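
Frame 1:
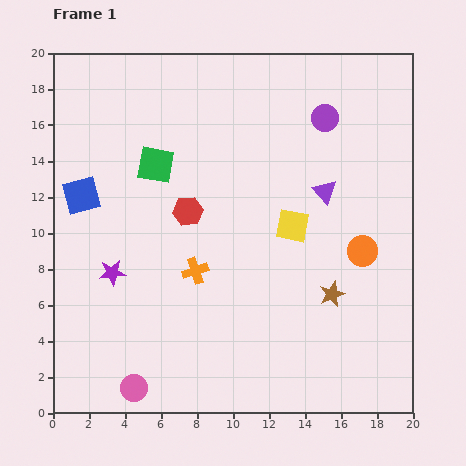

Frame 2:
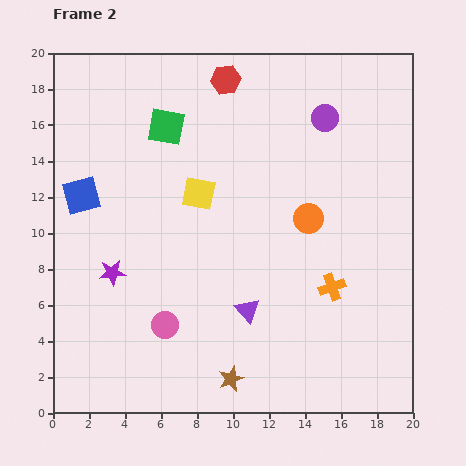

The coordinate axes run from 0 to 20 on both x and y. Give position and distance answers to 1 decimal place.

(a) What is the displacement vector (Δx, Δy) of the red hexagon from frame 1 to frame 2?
(2.1, 7.3)

The red hexagon was at (7.5, 11.2) in frame 1 and (9.6, 18.5) in frame 2.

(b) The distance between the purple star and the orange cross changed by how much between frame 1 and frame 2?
+7.6

Distance in frame 1: 4.6. Distance in frame 2: 12.2.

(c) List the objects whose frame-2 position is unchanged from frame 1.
the purple circle, the purple star, the blue square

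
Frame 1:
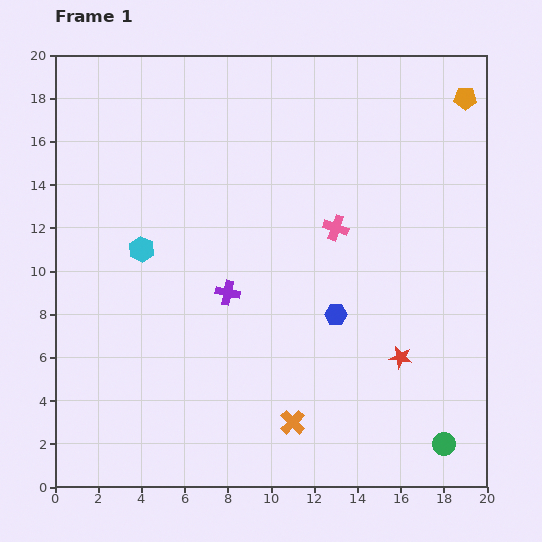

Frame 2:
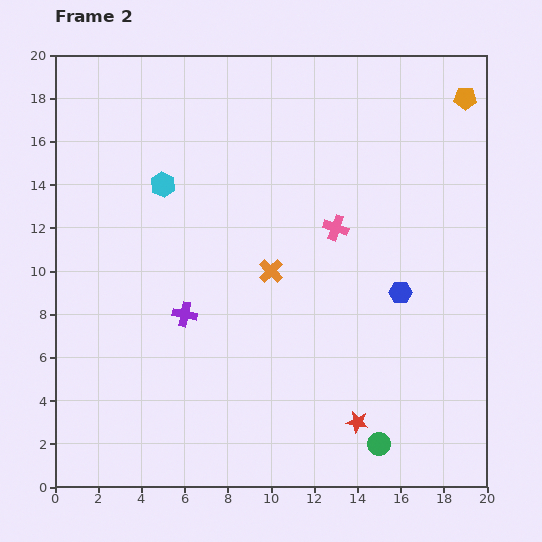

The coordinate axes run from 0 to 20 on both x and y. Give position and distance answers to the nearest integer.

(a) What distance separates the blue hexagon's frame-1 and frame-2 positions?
3

The blue hexagon moved from (13, 8) to (16, 9), a distance of √(3² + 1²) ≈ 3.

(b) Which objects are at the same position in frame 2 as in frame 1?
the orange pentagon, the pink cross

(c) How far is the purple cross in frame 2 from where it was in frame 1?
2

The purple cross moved from (8, 9) to (6, 8), a distance of √(2² + 1²) ≈ 2.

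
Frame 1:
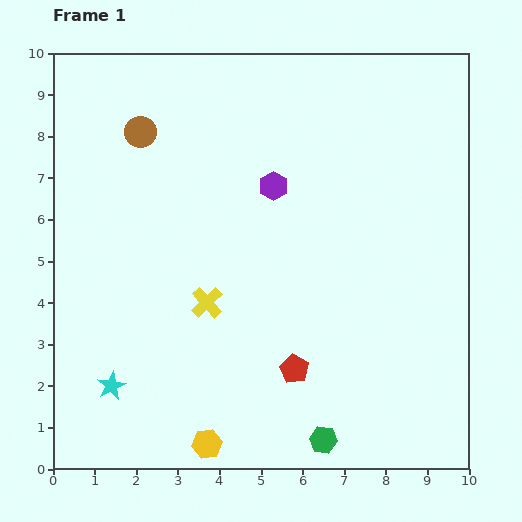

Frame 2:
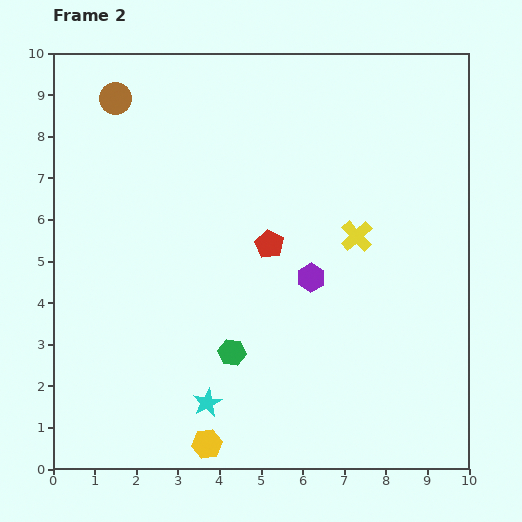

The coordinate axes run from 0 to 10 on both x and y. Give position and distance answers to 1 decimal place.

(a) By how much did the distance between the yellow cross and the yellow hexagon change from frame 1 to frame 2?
+2.8

Distance in frame 1: 3.4. Distance in frame 2: 6.2.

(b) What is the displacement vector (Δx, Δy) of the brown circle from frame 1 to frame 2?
(-0.6, 0.8)

The brown circle was at (2.1, 8.1) in frame 1 and (1.5, 8.9) in frame 2.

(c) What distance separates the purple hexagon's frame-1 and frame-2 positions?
2.4

The purple hexagon moved from (5.3, 6.8) to (6.2, 4.6), a distance of √(0.9² + 2.2²) ≈ 2.4.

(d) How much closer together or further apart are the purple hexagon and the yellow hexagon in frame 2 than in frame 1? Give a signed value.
-1.7

Distance in frame 1: 6.4. Distance in frame 2: 4.7.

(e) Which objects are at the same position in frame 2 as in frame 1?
the yellow hexagon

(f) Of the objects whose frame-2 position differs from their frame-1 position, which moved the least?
the brown circle

(moved 1.0)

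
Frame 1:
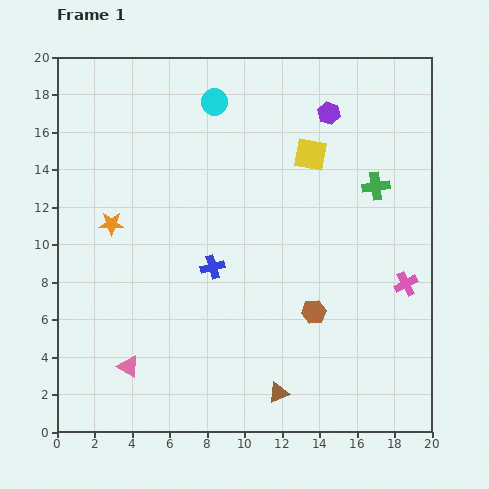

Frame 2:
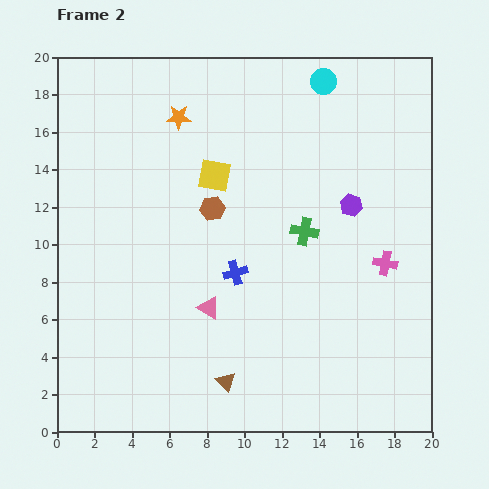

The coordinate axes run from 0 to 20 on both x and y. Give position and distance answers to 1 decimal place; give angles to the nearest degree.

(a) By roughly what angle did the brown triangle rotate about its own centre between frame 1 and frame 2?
51° counter-clockwise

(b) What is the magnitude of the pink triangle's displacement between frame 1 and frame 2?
5.3

The pink triangle moved from (3.8, 3.5) to (8.1, 6.6), a distance of √(4.3² + 3.1²) ≈ 5.3.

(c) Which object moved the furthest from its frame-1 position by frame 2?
the brown hexagon

(moved 7.7; next 6.7)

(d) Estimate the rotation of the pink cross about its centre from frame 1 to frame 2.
38° clockwise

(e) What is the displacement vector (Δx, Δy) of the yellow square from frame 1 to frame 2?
(-5.1, -1.1)

The yellow square was at (13.5, 14.8) in frame 1 and (8.4, 13.7) in frame 2.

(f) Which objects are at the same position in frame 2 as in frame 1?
none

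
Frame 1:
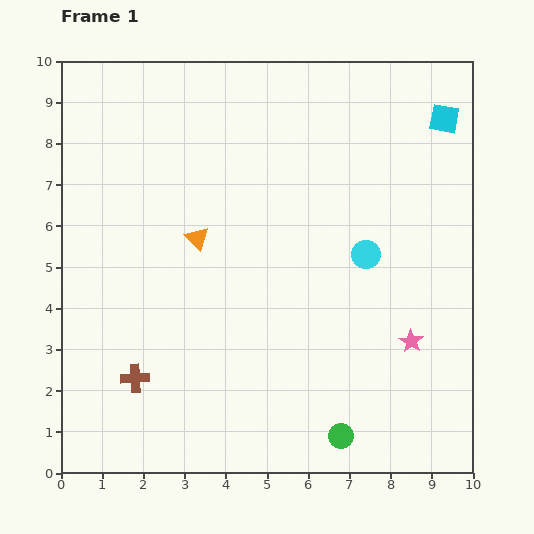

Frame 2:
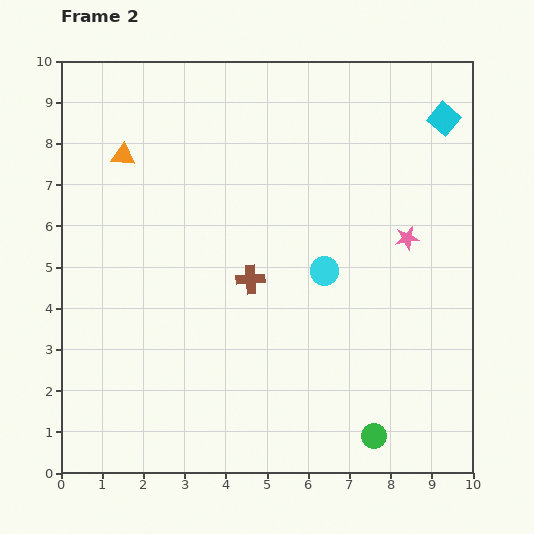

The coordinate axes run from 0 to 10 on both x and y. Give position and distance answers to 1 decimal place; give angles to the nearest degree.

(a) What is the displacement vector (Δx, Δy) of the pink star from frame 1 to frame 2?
(-0.1, 2.5)

The pink star was at (8.5, 3.2) in frame 1 and (8.4, 5.7) in frame 2.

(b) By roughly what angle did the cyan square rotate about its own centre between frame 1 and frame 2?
29° clockwise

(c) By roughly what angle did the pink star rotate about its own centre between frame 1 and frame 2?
30° clockwise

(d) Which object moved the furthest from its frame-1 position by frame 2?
the brown cross

(moved 3.7; next 2.7)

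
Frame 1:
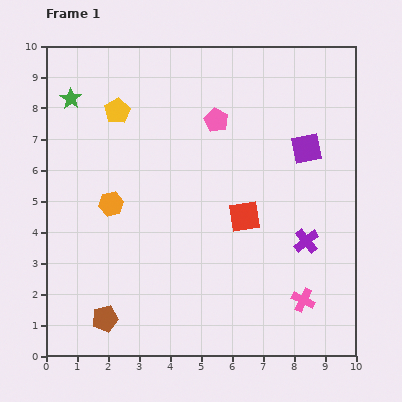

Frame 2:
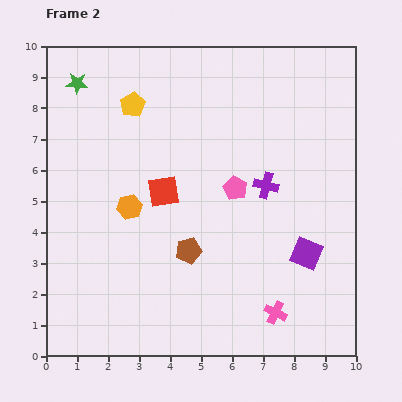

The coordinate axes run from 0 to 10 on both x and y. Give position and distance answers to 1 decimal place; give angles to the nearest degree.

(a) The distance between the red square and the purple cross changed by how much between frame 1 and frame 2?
+1.1

Distance in frame 1: 2.2. Distance in frame 2: 3.3.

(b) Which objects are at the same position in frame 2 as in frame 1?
none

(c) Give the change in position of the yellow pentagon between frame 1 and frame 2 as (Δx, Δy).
(0.5, 0.2)

The yellow pentagon was at (2.3, 7.9) in frame 1 and (2.8, 8.1) in frame 2.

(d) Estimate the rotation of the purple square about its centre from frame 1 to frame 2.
35° clockwise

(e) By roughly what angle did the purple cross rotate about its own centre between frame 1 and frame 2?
37° counter-clockwise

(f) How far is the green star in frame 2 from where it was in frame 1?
0.5

The green star moved from (0.8, 8.3) to (1.0, 8.8), a distance of √(0.2² + 0.5²) ≈ 0.5.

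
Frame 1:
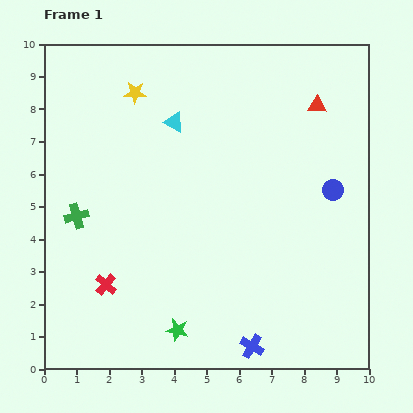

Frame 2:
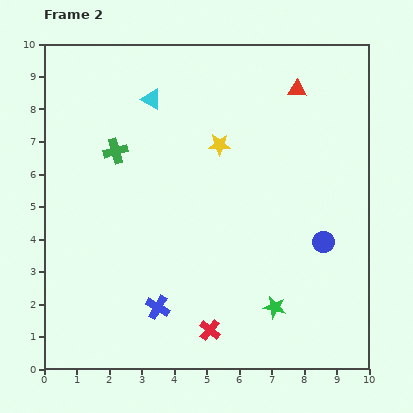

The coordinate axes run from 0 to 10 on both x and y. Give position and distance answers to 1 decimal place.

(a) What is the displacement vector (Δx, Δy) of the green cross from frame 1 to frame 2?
(1.2, 2.0)

The green cross was at (1.0, 4.7) in frame 1 and (2.2, 6.7) in frame 2.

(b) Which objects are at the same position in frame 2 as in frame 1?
none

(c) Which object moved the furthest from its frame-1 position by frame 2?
the red cross

(moved 3.5; next 3.1)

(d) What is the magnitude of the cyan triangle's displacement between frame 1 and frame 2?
1.0

The cyan triangle moved from (4.0, 7.6) to (3.3, 8.3), a distance of √(0.7² + 0.7²) ≈ 1.0.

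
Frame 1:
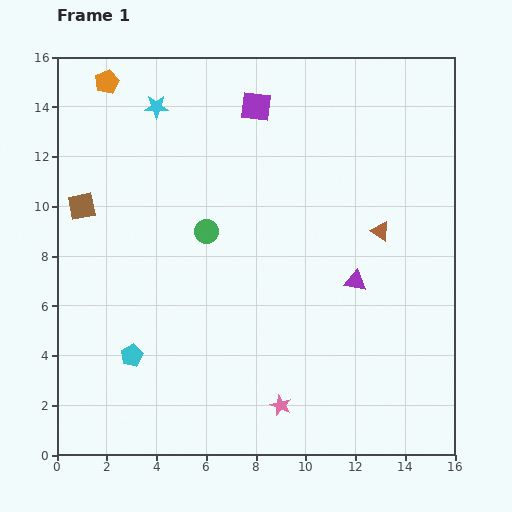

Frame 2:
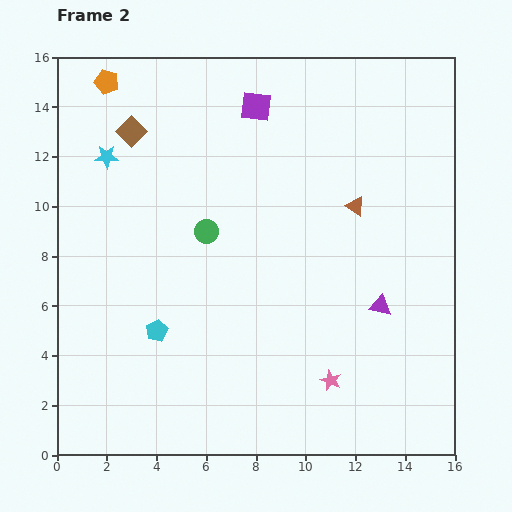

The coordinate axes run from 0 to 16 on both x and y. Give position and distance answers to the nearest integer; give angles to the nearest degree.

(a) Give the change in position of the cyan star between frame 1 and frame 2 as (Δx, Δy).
(-2, -2)

The cyan star was at (4, 14) in frame 1 and (2, 12) in frame 2.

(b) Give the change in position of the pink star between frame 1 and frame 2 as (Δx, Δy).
(2, 1)

The pink star was at (9, 2) in frame 1 and (11, 3) in frame 2.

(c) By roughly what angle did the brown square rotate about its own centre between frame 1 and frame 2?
33° counter-clockwise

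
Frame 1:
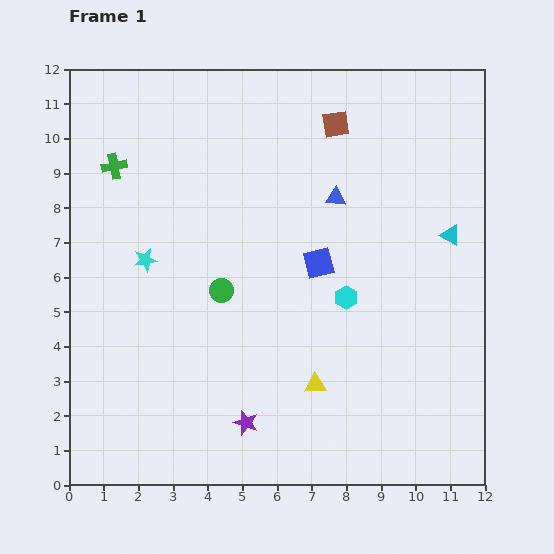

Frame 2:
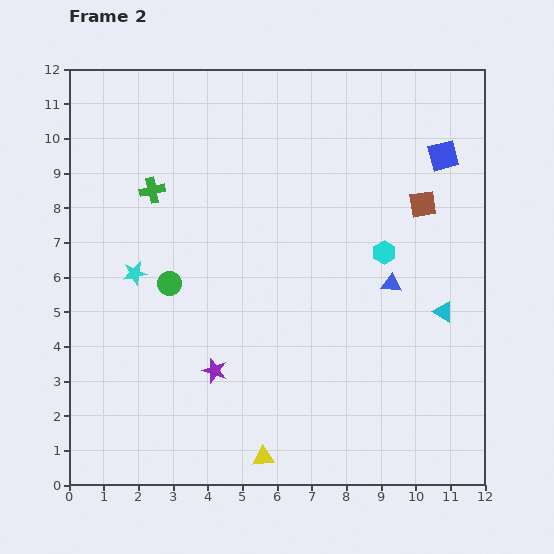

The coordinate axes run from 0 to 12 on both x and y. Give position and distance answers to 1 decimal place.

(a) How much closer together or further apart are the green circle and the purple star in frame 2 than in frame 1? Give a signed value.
-1.1

Distance in frame 1: 3.9. Distance in frame 2: 2.8.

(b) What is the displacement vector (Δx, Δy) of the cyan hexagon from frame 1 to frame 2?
(1.1, 1.3)

The cyan hexagon was at (8.0, 5.4) in frame 1 and (9.1, 6.7) in frame 2.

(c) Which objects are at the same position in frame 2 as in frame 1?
none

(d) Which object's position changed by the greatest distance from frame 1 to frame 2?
the blue square

(moved 4.8; next 3.4)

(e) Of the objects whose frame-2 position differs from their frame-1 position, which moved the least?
the cyan star

(moved 0.5)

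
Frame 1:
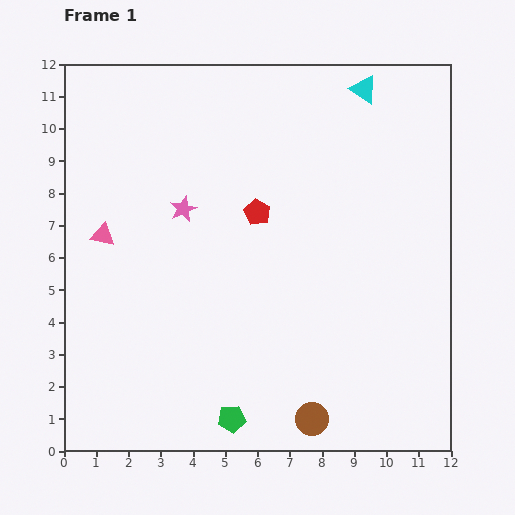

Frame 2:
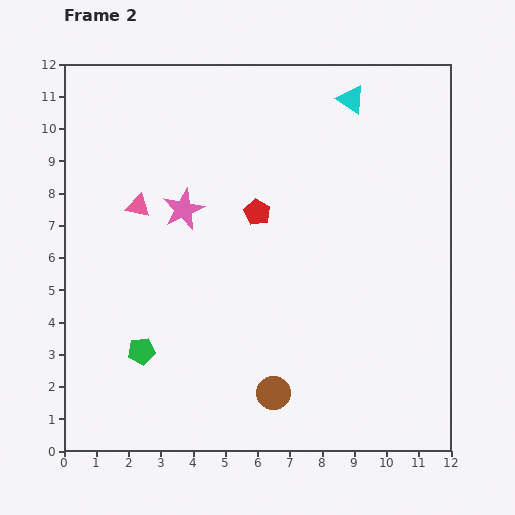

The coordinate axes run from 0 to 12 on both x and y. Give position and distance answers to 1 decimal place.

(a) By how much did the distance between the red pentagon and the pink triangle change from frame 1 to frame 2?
-1.2

Distance in frame 1: 4.9. Distance in frame 2: 3.7.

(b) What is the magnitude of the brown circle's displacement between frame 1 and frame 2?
1.4

The brown circle moved from (7.7, 1.0) to (6.5, 1.8), a distance of √(1.2² + 0.8²) ≈ 1.4.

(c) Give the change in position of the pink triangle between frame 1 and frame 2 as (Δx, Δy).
(1.1, 0.9)

The pink triangle was at (1.2, 6.7) in frame 1 and (2.3, 7.6) in frame 2.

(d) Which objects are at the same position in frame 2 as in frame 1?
the pink star, the red pentagon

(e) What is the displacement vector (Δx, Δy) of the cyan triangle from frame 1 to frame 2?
(-0.4, -0.3)

The cyan triangle was at (9.3, 11.2) in frame 1 and (8.9, 10.9) in frame 2.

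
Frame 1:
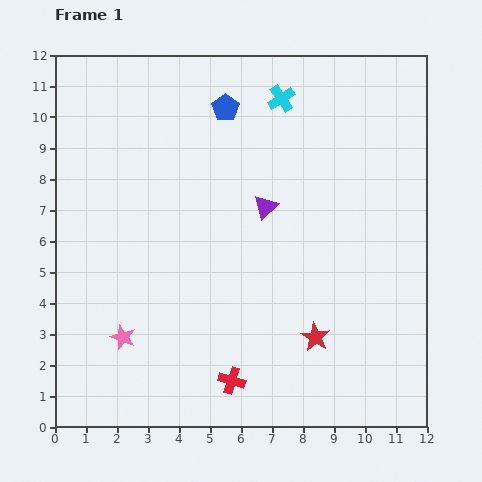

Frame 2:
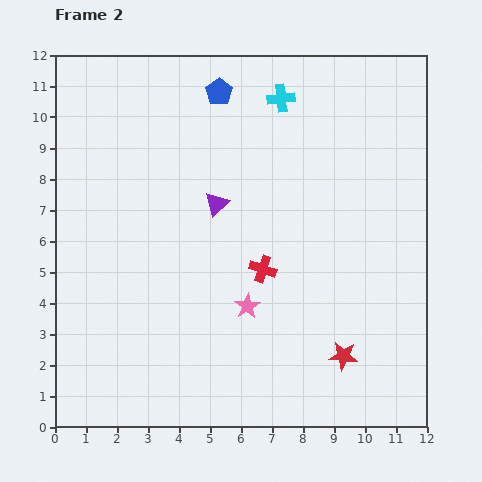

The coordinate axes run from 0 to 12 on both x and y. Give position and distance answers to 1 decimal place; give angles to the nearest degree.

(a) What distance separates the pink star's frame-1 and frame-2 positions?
4.1

The pink star moved from (2.2, 2.9) to (6.2, 3.9), a distance of √(4.0² + 1.0²) ≈ 4.1.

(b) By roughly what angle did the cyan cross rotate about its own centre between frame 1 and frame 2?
27° clockwise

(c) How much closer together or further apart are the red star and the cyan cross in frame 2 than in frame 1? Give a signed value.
+0.7

Distance in frame 1: 7.8. Distance in frame 2: 8.5.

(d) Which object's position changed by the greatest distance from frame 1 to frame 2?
the pink star

(moved 4.1; next 3.7)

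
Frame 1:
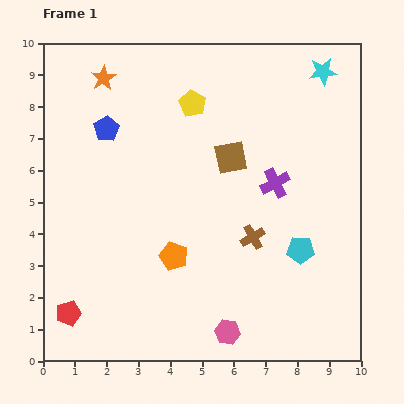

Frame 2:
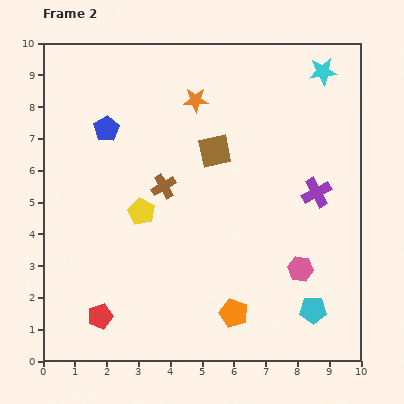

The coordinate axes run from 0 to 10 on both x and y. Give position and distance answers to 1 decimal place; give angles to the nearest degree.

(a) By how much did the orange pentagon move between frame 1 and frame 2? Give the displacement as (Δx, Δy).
(1.9, -1.8)

The orange pentagon was at (4.1, 3.3) in frame 1 and (6.0, 1.5) in frame 2.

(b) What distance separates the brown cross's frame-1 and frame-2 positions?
3.2

The brown cross moved from (6.6, 3.9) to (3.8, 5.5), a distance of √(2.8² + 1.6²) ≈ 3.2.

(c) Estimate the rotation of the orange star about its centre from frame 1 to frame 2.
29° clockwise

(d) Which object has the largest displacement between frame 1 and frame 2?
the yellow pentagon

(moved 3.8; next 3.2)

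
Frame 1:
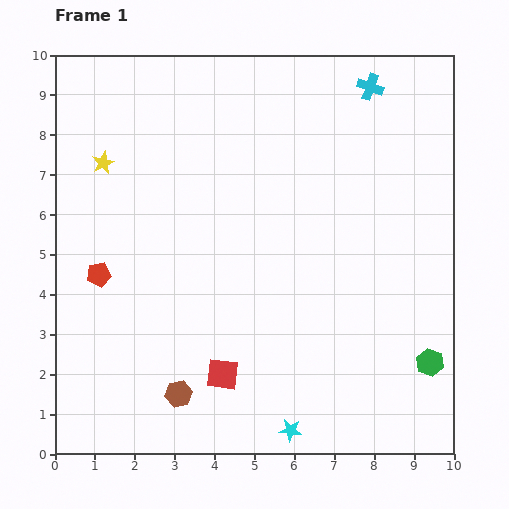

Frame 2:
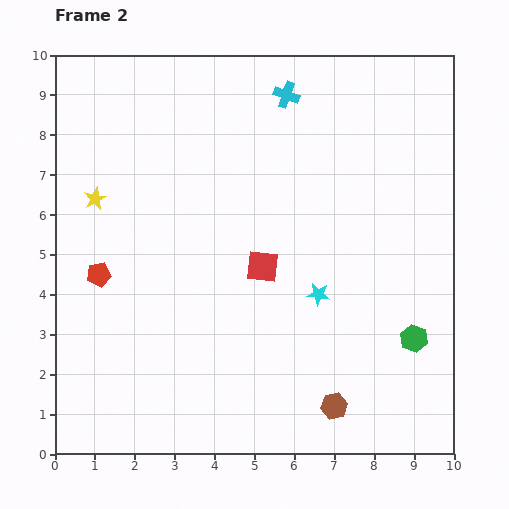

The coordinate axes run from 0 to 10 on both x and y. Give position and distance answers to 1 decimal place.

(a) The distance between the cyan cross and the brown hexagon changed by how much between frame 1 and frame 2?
-1.2

Distance in frame 1: 9.1. Distance in frame 2: 7.9.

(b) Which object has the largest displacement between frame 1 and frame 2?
the brown hexagon

(moved 3.9; next 3.5)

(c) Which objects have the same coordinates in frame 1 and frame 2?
the red pentagon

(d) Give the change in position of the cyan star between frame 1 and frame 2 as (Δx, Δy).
(0.7, 3.4)

The cyan star was at (5.9, 0.6) in frame 1 and (6.6, 4.0) in frame 2.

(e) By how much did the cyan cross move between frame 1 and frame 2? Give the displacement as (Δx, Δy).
(-2.1, -0.2)

The cyan cross was at (7.9, 9.2) in frame 1 and (5.8, 9.0) in frame 2.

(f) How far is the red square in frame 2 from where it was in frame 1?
2.9

The red square moved from (4.2, 2.0) to (5.2, 4.7), a distance of √(1.0² + 2.7²) ≈ 2.9.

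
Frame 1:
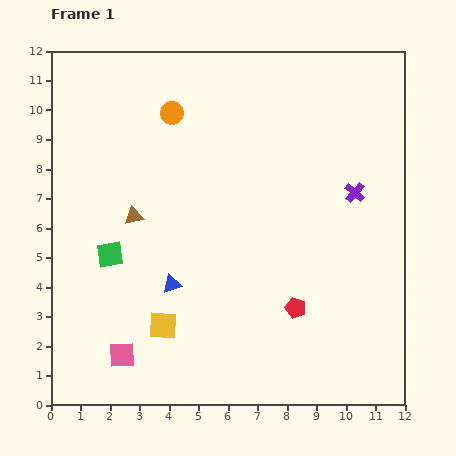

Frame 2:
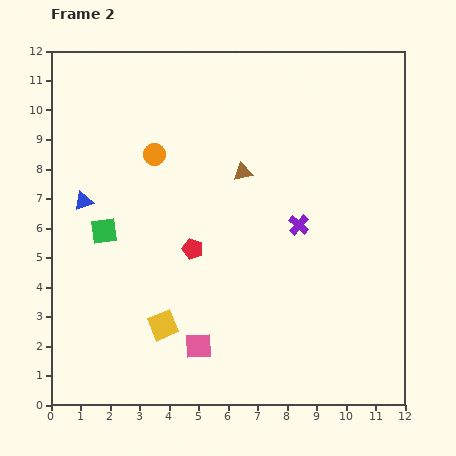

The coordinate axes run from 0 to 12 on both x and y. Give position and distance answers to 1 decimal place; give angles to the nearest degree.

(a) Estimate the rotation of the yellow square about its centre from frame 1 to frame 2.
27° counter-clockwise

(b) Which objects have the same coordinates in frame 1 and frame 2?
the yellow square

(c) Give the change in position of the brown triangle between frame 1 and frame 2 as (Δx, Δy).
(3.7, 1.5)

The brown triangle was at (2.8, 6.4) in frame 1 and (6.5, 7.9) in frame 2.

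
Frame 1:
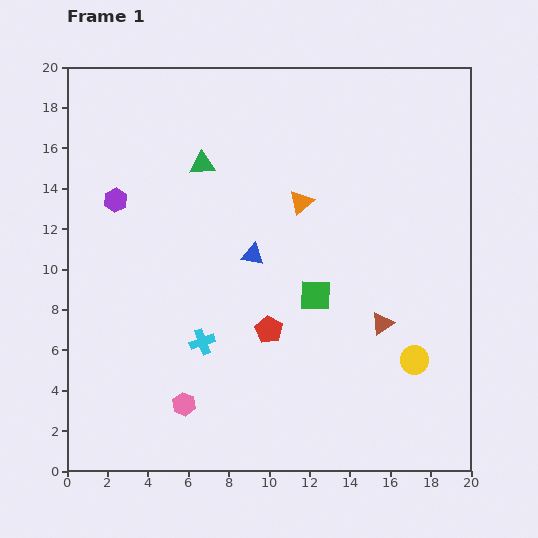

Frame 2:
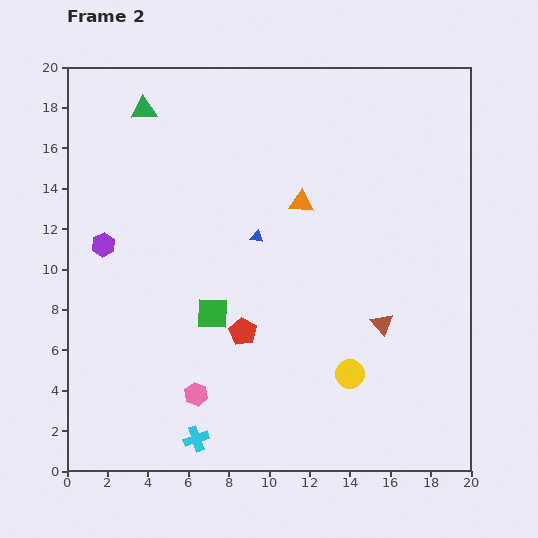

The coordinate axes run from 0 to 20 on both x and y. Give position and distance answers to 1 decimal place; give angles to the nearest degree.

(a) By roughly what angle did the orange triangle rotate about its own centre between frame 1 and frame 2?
47° clockwise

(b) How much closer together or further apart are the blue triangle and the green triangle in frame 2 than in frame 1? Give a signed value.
+3.3

Distance in frame 1: 5.1. Distance in frame 2: 8.4.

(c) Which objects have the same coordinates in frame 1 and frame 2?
the brown triangle, the orange triangle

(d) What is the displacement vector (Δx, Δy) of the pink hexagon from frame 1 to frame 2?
(0.6, 0.5)

The pink hexagon was at (5.8, 3.3) in frame 1 and (6.4, 3.8) in frame 2.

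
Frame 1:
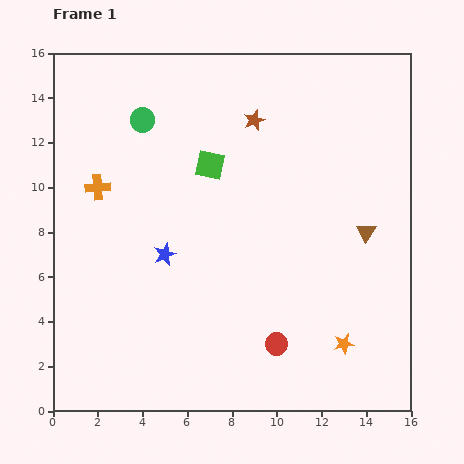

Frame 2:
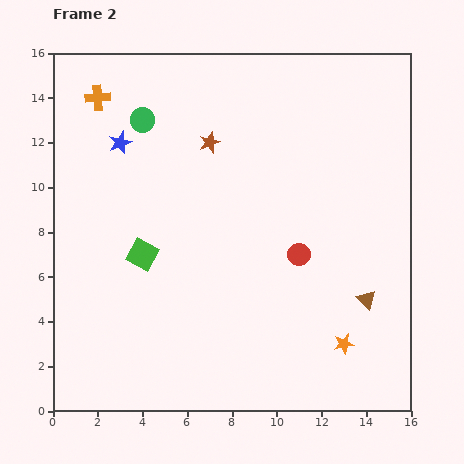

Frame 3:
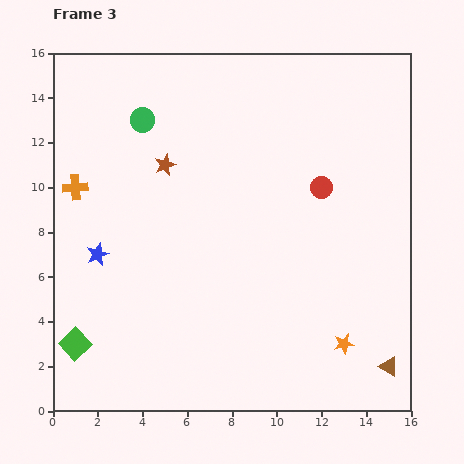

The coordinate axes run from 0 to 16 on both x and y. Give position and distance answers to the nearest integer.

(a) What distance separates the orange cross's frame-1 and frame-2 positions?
4

The orange cross moved from (2, 10) to (2, 14), a distance of √(0² + 4²) ≈ 4.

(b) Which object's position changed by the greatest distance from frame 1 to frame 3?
the green square

(moved 10; next 7)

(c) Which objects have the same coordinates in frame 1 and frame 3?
the orange star, the green circle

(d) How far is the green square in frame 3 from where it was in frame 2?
5

The green square moved from (4, 7) to (1, 3), a distance of √(3² + 4²) ≈ 5.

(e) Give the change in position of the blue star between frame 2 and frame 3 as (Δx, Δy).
(-1, -5)

The blue star was at (3, 12) in frame 2 and (2, 7) in frame 3.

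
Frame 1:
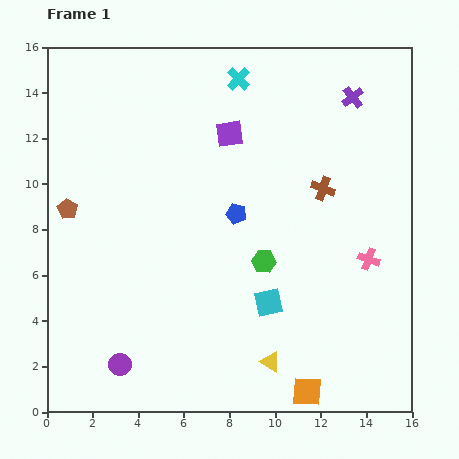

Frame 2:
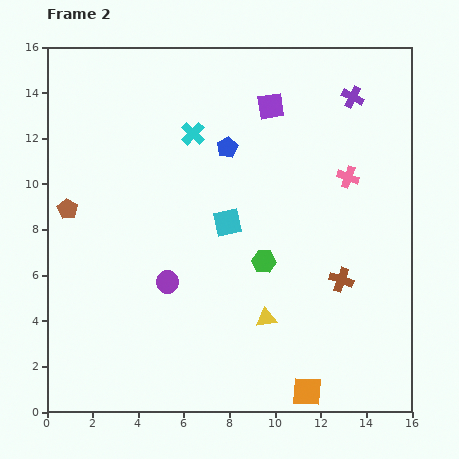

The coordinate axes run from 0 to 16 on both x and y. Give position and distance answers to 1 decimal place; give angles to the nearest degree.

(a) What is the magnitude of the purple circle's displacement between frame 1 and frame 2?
4.2

The purple circle moved from (3.2, 2.1) to (5.3, 5.7), a distance of √(2.1² + 3.6²) ≈ 4.2.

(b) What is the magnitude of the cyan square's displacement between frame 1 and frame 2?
3.9

The cyan square moved from (9.7, 4.8) to (7.9, 8.3), a distance of √(1.8² + 3.5²) ≈ 3.9.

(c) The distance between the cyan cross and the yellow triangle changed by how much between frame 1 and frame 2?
-3.8

Distance in frame 1: 12.5. Distance in frame 2: 8.7.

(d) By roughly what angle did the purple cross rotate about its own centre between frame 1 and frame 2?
25° counter-clockwise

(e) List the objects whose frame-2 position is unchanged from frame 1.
the orange square, the purple cross, the green hexagon, the brown pentagon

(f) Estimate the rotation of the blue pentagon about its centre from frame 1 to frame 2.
28° clockwise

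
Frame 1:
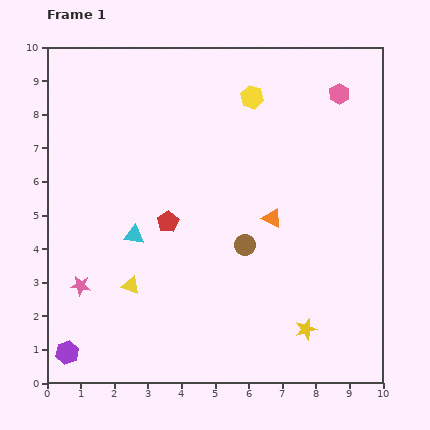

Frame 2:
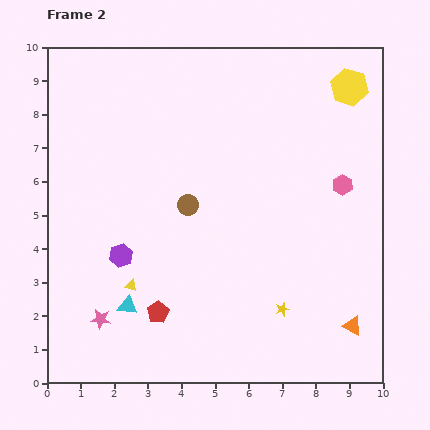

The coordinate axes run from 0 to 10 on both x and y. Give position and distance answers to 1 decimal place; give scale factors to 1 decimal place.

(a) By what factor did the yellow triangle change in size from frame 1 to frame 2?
0.7×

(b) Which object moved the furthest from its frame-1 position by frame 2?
the orange triangle

(moved 4.0; next 3.3)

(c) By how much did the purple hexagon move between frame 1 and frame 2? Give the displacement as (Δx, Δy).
(1.6, 2.9)

The purple hexagon was at (0.6, 0.9) in frame 1 and (2.2, 3.8) in frame 2.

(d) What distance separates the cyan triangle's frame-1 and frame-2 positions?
2.1

The cyan triangle moved from (2.6, 4.4) to (2.4, 2.3), a distance of √(0.2² + 2.1²) ≈ 2.1.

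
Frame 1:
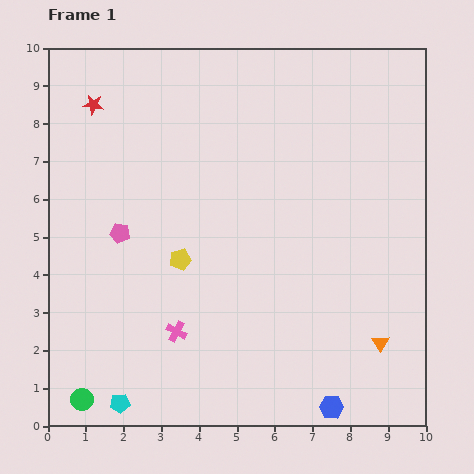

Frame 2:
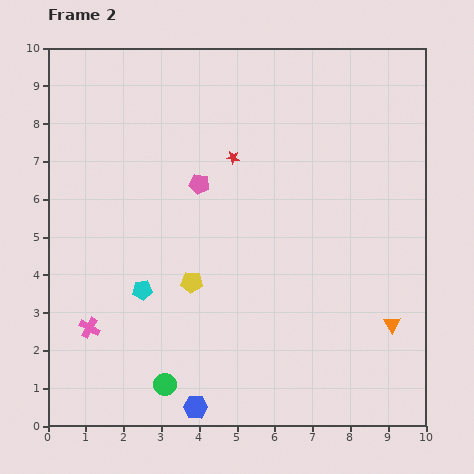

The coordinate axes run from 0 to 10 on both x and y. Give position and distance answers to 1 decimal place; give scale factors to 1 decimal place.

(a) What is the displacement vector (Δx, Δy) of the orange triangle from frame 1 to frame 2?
(0.3, 0.5)

The orange triangle was at (8.8, 2.2) in frame 1 and (9.1, 2.7) in frame 2.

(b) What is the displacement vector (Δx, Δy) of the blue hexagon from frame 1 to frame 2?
(-3.6, 0.0)

The blue hexagon was at (7.5, 0.5) in frame 1 and (3.9, 0.5) in frame 2.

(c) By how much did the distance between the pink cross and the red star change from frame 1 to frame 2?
-0.5

Distance in frame 1: 6.4. Distance in frame 2: 5.9.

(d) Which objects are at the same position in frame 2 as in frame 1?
none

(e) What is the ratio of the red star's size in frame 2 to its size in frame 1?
0.6×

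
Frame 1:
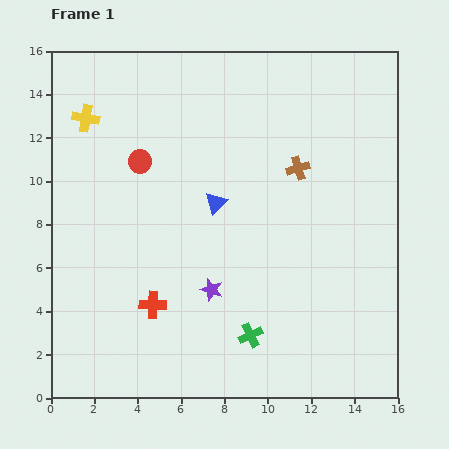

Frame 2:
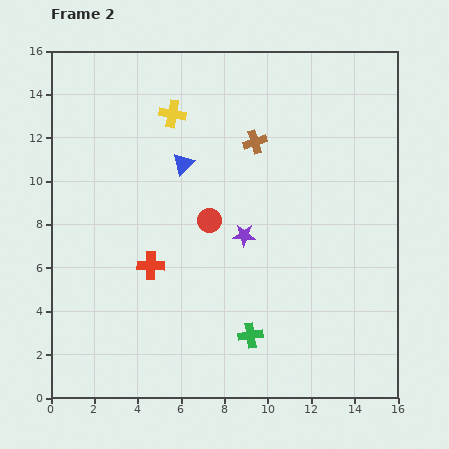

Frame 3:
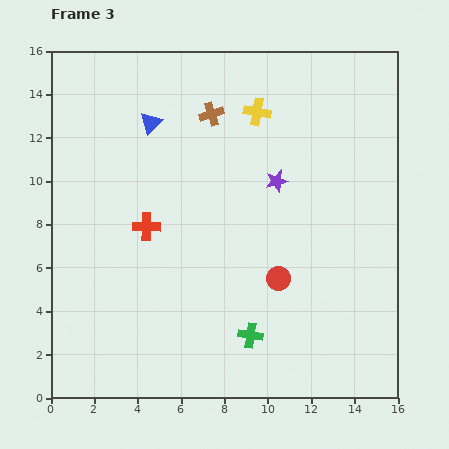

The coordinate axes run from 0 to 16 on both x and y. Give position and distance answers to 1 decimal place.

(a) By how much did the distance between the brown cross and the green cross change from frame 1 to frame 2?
+0.9

Distance in frame 1: 8.0. Distance in frame 2: 8.9.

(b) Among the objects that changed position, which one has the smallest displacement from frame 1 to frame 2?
the red cross

(moved 1.8)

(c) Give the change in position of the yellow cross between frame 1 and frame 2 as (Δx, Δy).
(4.0, 0.2)

The yellow cross was at (1.6, 12.9) in frame 1 and (5.6, 13.1) in frame 2.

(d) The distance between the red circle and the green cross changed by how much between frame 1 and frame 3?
-6.6

Distance in frame 1: 9.5. Distance in frame 3: 2.9.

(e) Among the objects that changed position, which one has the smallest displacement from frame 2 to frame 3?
the red cross

(moved 1.8)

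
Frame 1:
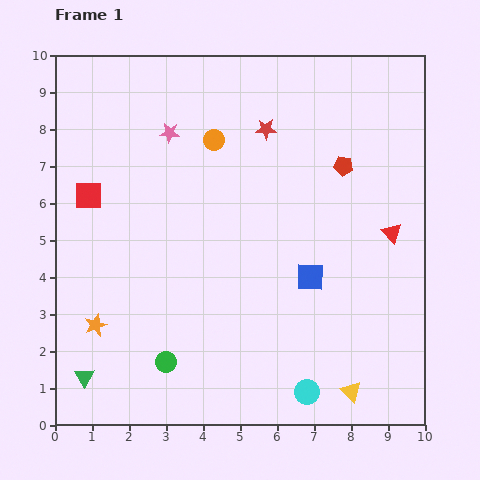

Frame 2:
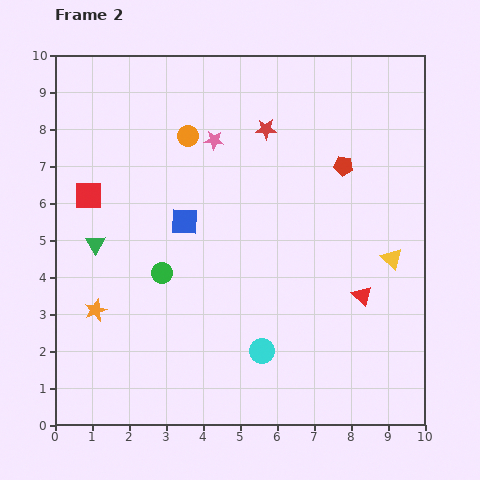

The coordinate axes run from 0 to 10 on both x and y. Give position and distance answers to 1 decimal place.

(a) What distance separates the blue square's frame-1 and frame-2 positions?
3.7

The blue square moved from (6.9, 4.0) to (3.5, 5.5), a distance of √(3.4² + 1.5²) ≈ 3.7.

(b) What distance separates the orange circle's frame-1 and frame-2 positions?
0.7

The orange circle moved from (4.3, 7.7) to (3.6, 7.8), a distance of √(0.7² + 0.1²) ≈ 0.7.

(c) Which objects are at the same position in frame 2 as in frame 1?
the red square, the red star, the red pentagon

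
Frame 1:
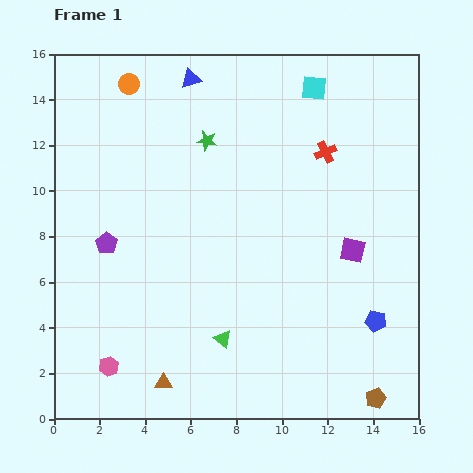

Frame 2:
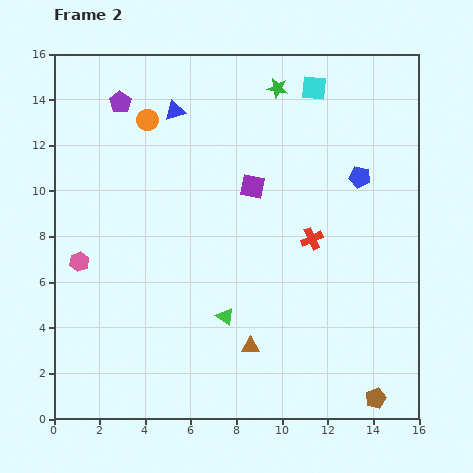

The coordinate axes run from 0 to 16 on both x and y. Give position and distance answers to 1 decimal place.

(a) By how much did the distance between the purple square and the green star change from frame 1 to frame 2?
-3.6

Distance in frame 1: 8.0. Distance in frame 2: 4.4.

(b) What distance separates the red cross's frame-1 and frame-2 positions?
3.8

The red cross moved from (11.9, 11.7) to (11.3, 7.9), a distance of √(0.6² + 3.8²) ≈ 3.8.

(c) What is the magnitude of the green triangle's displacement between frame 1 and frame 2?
1.0

The green triangle moved from (7.4, 3.5) to (7.5, 4.5), a distance of √(0.1² + 1.0²) ≈ 1.0.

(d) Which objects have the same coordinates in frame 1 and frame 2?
the cyan square, the brown pentagon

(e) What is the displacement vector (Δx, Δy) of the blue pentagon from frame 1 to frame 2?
(-0.7, 6.3)

The blue pentagon was at (14.1, 4.3) in frame 1 and (13.4, 10.6) in frame 2.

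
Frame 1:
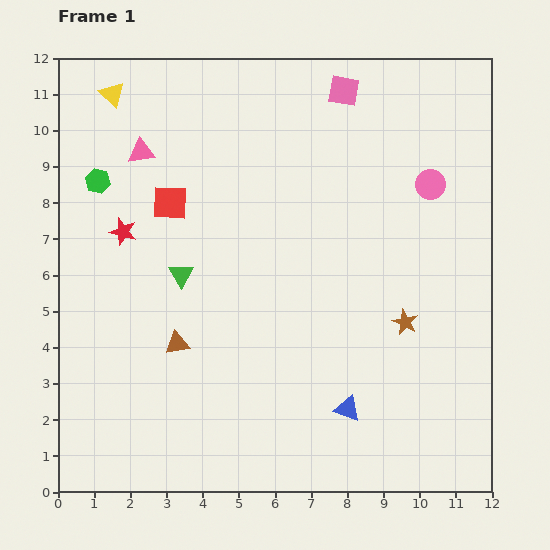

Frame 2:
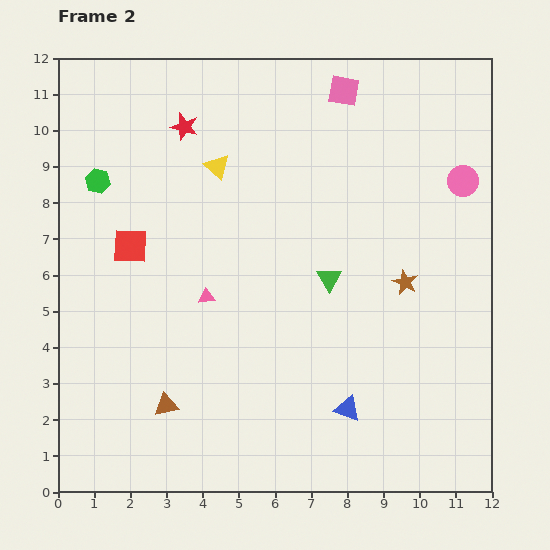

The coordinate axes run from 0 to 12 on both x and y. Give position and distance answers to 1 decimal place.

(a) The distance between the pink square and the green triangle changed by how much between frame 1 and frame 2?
-1.6

Distance in frame 1: 6.8. Distance in frame 2: 5.2.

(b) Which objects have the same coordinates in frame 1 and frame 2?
the green hexagon, the pink square, the blue triangle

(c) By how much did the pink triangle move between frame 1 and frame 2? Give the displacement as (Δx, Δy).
(1.8, -4.0)

The pink triangle was at (2.3, 9.4) in frame 1 and (4.1, 5.4) in frame 2.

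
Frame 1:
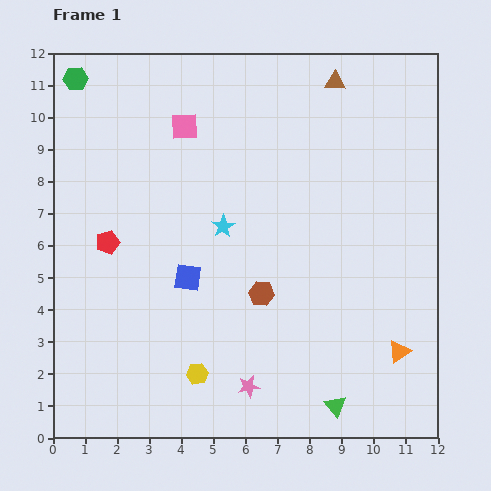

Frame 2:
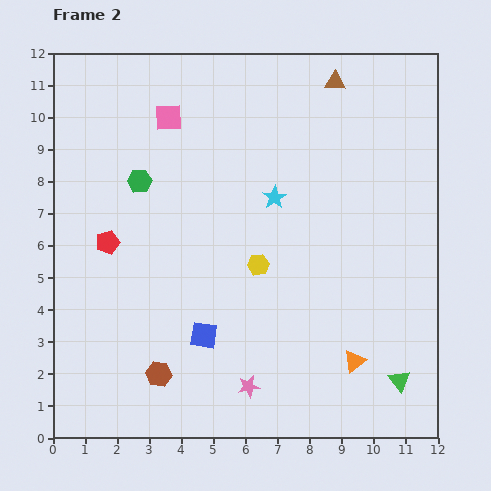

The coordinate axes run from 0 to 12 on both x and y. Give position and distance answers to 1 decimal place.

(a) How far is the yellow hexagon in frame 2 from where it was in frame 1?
3.9

The yellow hexagon moved from (4.5, 2.0) to (6.4, 5.4), a distance of √(1.9² + 3.4²) ≈ 3.9.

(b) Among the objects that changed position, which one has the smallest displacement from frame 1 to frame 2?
the pink square

(moved 0.6)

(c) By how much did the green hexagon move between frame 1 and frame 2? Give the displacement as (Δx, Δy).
(2.0, -3.2)

The green hexagon was at (0.7, 11.2) in frame 1 and (2.7, 8.0) in frame 2.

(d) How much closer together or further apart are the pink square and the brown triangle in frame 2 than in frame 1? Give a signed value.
+0.4

Distance in frame 1: 4.9. Distance in frame 2: 5.3.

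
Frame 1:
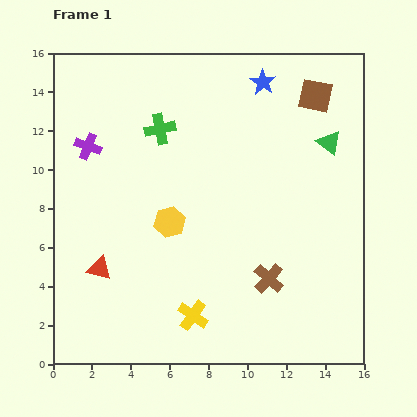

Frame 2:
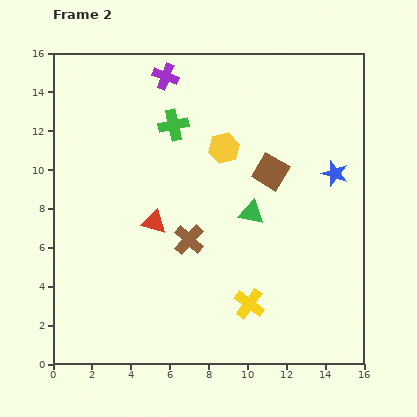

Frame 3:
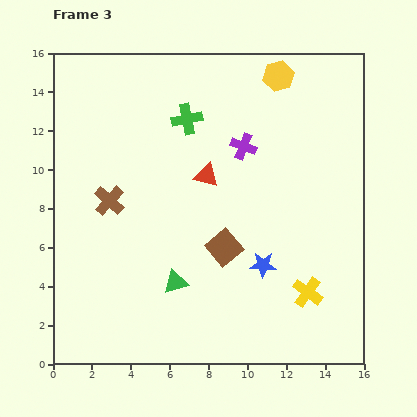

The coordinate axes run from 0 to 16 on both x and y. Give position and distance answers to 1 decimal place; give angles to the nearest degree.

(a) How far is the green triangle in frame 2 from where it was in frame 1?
5.4

The green triangle moved from (14.2, 11.4) to (10.2, 7.8), a distance of √(4.0² + 3.6²) ≈ 5.4.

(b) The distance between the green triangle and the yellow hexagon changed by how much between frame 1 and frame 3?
+2.7

Distance in frame 1: 9.2. Distance in frame 3: 11.9.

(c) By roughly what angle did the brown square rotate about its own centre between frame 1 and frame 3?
39° clockwise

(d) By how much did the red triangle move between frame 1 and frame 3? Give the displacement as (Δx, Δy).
(5.5, 4.8)

The red triangle was at (2.4, 4.9) in frame 1 and (7.9, 9.7) in frame 3.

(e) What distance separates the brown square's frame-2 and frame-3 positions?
4.6

The brown square moved from (11.2, 9.9) to (8.8, 6.0), a distance of √(2.4² + 3.9²) ≈ 4.6.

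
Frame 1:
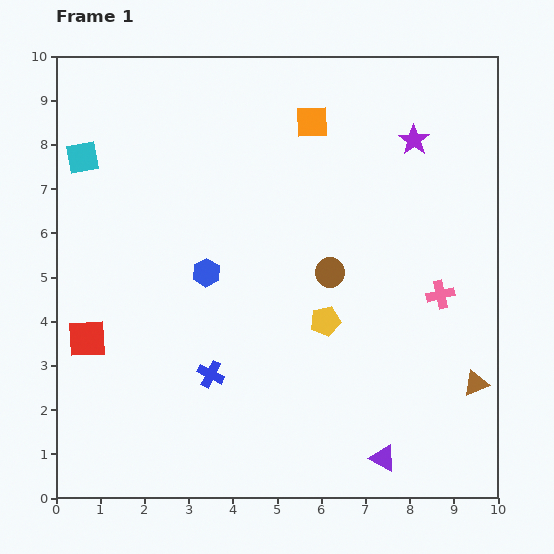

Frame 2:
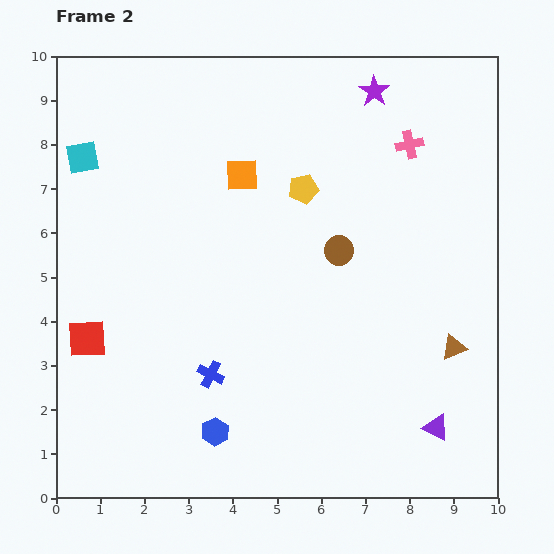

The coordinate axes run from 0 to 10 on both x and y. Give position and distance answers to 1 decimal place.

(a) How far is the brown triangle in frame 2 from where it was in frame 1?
0.9

The brown triangle moved from (9.5, 2.6) to (9.0, 3.4), a distance of √(0.5² + 0.8²) ≈ 0.9.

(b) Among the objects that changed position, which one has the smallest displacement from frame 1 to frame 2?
the brown circle

(moved 0.5)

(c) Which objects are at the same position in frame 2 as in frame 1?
the red square, the blue cross, the cyan square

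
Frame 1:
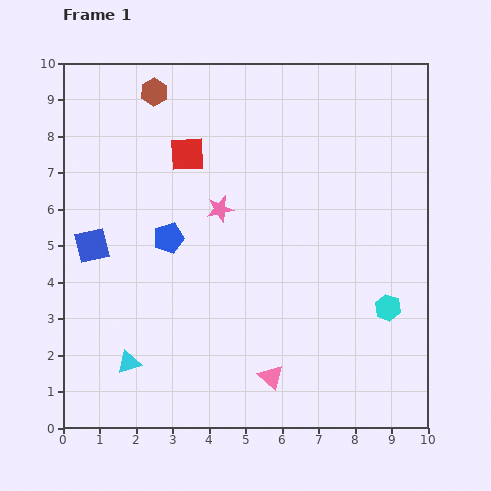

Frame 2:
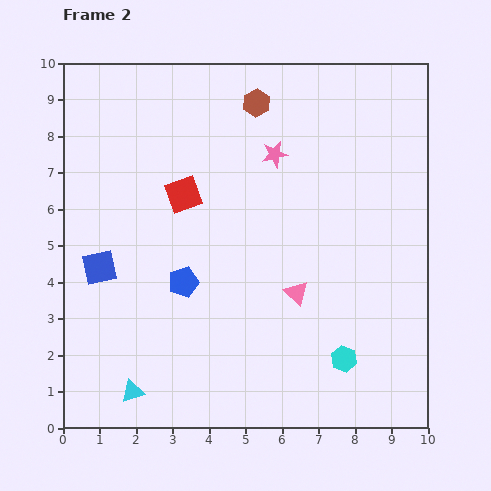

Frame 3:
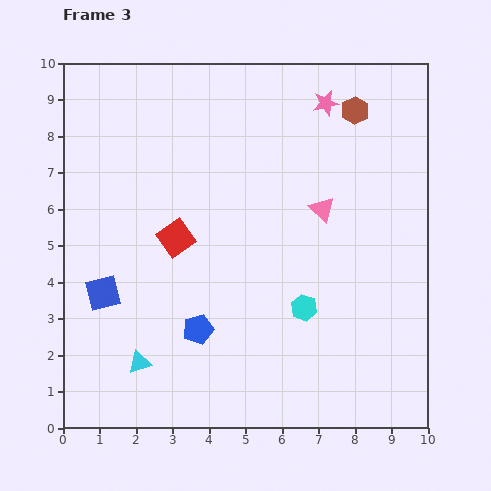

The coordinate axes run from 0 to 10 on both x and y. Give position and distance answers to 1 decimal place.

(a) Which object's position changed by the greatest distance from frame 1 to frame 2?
the brown hexagon

(moved 2.8; next 2.4)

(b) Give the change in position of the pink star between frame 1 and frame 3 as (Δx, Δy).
(2.9, 2.9)

The pink star was at (4.3, 6.0) in frame 1 and (7.2, 8.9) in frame 3.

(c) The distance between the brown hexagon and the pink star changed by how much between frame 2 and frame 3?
-0.7

Distance in frame 2: 1.5. Distance in frame 3: 0.8.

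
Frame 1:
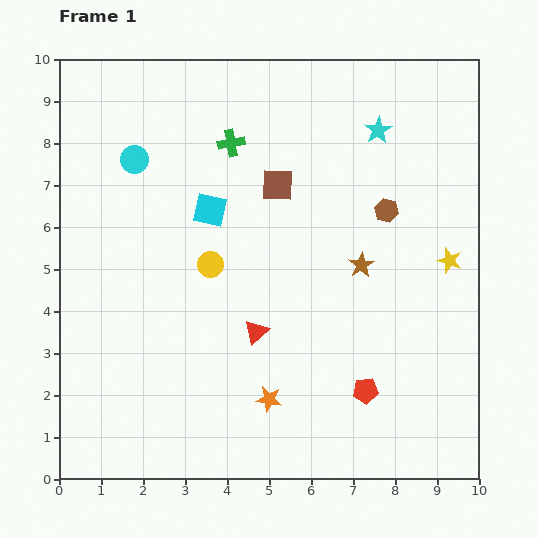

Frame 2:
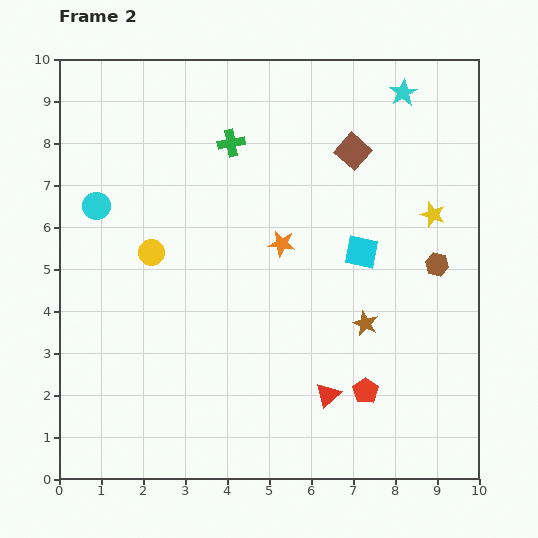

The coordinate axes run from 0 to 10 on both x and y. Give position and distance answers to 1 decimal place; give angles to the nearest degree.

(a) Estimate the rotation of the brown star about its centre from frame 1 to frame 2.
16° counter-clockwise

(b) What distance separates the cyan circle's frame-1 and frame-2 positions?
1.4

The cyan circle moved from (1.8, 7.6) to (0.9, 6.5), a distance of √(0.9² + 1.1²) ≈ 1.4.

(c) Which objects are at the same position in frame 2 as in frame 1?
the green cross, the red pentagon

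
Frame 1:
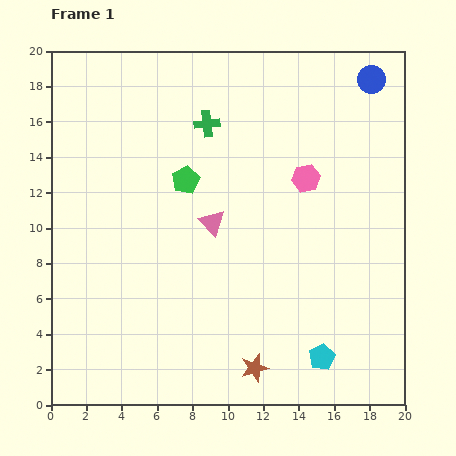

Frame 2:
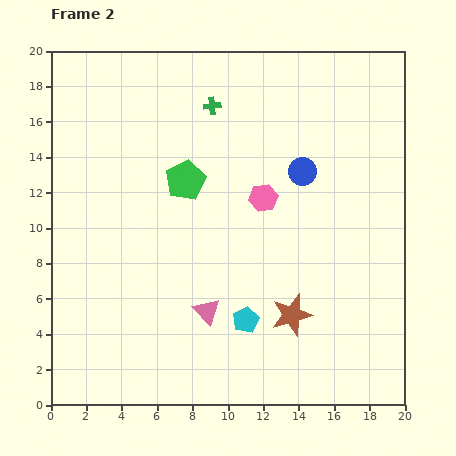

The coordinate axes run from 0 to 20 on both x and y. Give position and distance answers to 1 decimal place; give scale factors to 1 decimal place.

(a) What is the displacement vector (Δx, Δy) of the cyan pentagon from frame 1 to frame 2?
(-4.3, 2.1)

The cyan pentagon was at (15.3, 2.7) in frame 1 and (11.0, 4.8) in frame 2.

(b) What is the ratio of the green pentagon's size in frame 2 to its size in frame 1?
1.4×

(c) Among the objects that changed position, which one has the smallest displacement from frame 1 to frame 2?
the green cross

(moved 1.0)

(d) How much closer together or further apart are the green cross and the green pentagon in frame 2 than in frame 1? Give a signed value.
+1.1

Distance in frame 1: 3.4. Distance in frame 2: 4.5.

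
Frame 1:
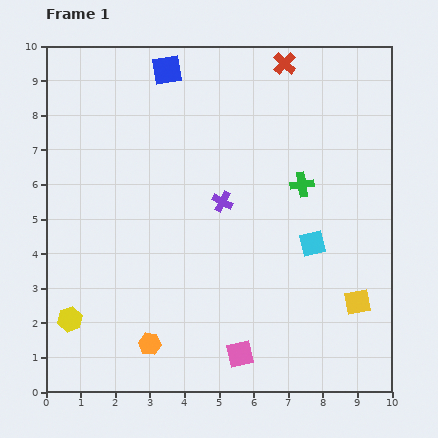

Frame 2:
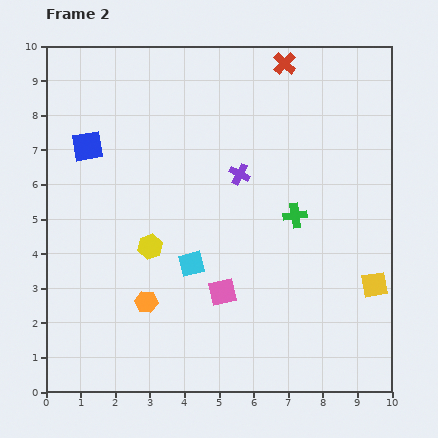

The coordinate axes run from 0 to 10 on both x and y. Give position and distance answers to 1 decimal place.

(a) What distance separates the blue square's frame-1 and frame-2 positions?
3.2

The blue square moved from (3.5, 9.3) to (1.2, 7.1), a distance of √(2.3² + 2.2²) ≈ 3.2.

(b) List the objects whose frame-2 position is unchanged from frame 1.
the red cross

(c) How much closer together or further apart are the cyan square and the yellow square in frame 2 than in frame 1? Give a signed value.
+3.2

Distance in frame 1: 2.1. Distance in frame 2: 5.3.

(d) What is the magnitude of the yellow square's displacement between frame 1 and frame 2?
0.7

The yellow square moved from (9.0, 2.6) to (9.5, 3.1), a distance of √(0.5² + 0.5²) ≈ 0.7.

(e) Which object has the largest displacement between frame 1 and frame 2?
the cyan square

(moved 3.6; next 3.2)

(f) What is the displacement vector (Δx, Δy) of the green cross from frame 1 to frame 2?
(-0.2, -0.9)

The green cross was at (7.4, 6.0) in frame 1 and (7.2, 5.1) in frame 2.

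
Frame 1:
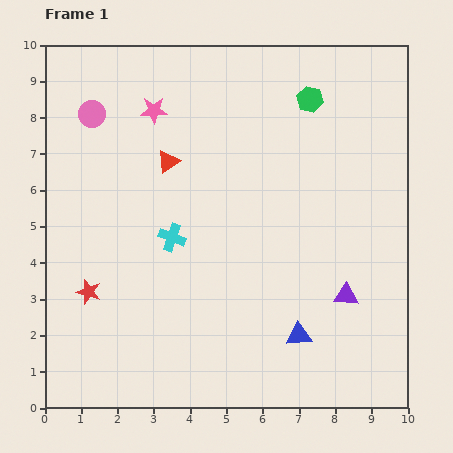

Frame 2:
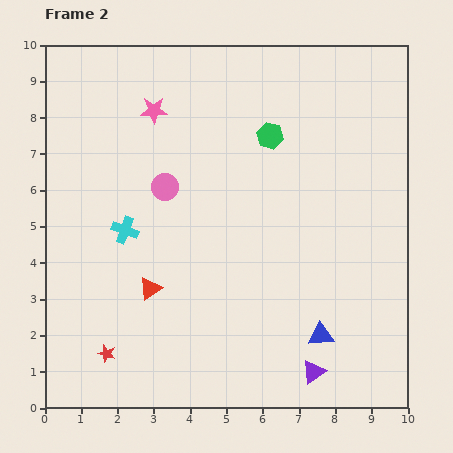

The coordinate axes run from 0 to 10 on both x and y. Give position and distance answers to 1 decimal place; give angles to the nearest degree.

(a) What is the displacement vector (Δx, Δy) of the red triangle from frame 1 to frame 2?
(-0.5, -3.5)

The red triangle was at (3.4, 6.8) in frame 1 and (2.9, 3.3) in frame 2.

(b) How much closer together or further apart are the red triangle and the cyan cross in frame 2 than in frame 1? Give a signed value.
-0.4

Distance in frame 1: 2.1. Distance in frame 2: 1.7.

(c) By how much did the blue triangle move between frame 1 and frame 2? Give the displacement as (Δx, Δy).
(0.6, 0.0)

The blue triangle was at (7.0, 2.0) in frame 1 and (7.6, 2.0) in frame 2.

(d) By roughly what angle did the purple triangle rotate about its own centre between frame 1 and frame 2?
39° counter-clockwise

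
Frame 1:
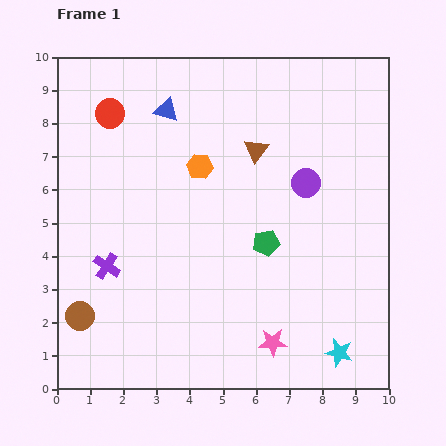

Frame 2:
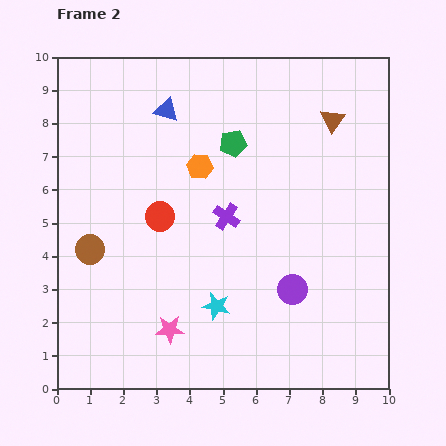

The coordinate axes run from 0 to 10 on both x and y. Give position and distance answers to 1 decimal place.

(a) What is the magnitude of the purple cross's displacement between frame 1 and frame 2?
3.9

The purple cross moved from (1.5, 3.7) to (5.1, 5.2), a distance of √(3.6² + 1.5²) ≈ 3.9.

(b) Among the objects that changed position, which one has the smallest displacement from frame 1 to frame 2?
the brown circle

(moved 2.0)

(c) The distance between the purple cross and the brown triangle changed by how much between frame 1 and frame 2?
-1.4

Distance in frame 1: 5.7. Distance in frame 2: 4.3.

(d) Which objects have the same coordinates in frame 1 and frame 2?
the blue triangle, the orange hexagon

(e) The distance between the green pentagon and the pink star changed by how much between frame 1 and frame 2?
+2.9

Distance in frame 1: 3.0. Distance in frame 2: 5.9.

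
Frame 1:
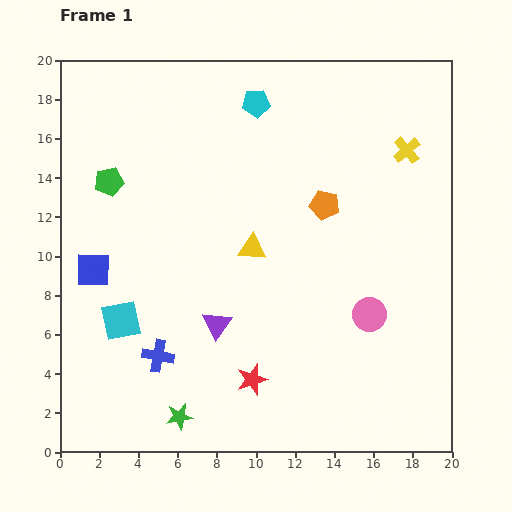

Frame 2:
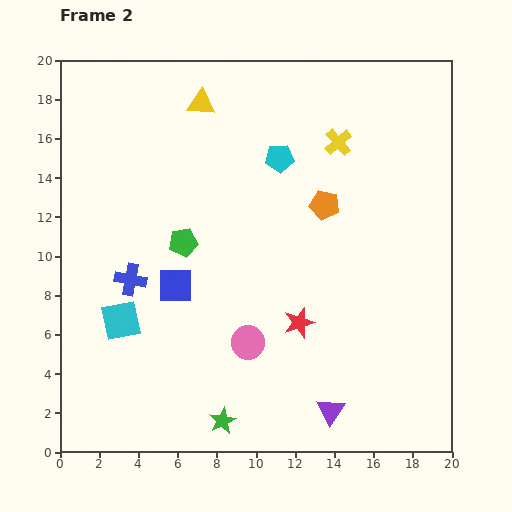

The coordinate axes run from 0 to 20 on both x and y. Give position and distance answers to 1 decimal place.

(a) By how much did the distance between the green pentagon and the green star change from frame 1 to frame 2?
-3.2

Distance in frame 1: 12.5. Distance in frame 2: 9.3.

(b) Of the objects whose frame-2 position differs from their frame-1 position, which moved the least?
the green star

(moved 2.2)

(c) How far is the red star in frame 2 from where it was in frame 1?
3.8

The red star moved from (9.8, 3.7) to (12.2, 6.6), a distance of √(2.4² + 2.9²) ≈ 3.8.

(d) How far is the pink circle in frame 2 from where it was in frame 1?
6.4

The pink circle moved from (15.8, 7.0) to (9.6, 5.6), a distance of √(6.2² + 1.4²) ≈ 6.4.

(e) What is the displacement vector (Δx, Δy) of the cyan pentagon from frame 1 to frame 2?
(1.2, -2.8)

The cyan pentagon was at (10.0, 17.8) in frame 1 and (11.2, 15.0) in frame 2.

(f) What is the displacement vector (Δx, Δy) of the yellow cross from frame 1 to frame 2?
(-3.5, 0.4)

The yellow cross was at (17.7, 15.4) in frame 1 and (14.2, 15.8) in frame 2.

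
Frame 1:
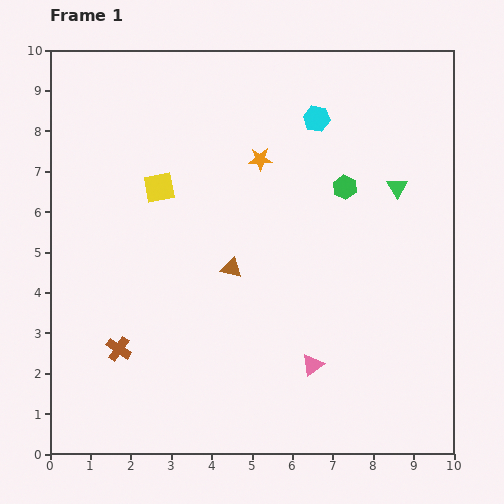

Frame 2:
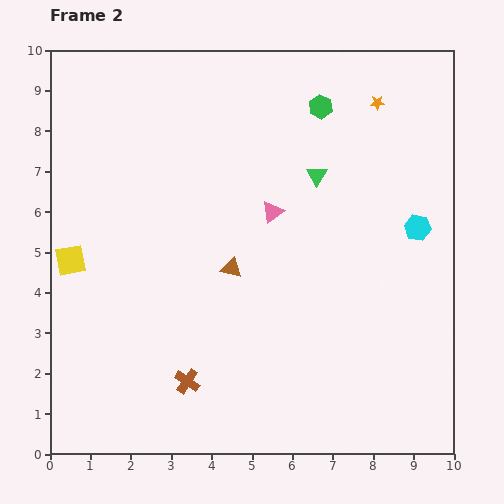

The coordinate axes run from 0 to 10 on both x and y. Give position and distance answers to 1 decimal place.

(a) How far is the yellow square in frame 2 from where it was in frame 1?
2.8

The yellow square moved from (2.7, 6.6) to (0.5, 4.8), a distance of √(2.2² + 1.8²) ≈ 2.8.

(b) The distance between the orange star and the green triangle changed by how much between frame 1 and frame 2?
-1.2

Distance in frame 1: 3.5. Distance in frame 2: 2.3.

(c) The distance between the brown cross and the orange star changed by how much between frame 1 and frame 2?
+2.4

Distance in frame 1: 5.9. Distance in frame 2: 8.3.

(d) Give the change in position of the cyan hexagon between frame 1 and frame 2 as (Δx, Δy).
(2.5, -2.7)

The cyan hexagon was at (6.6, 8.3) in frame 1 and (9.1, 5.6) in frame 2.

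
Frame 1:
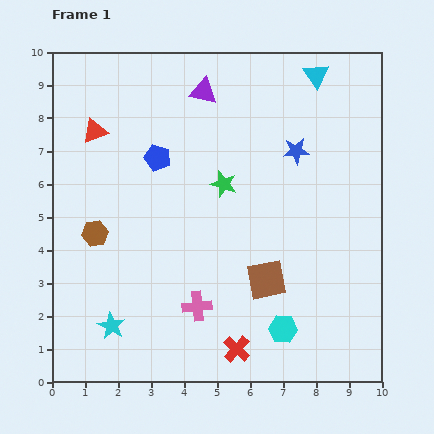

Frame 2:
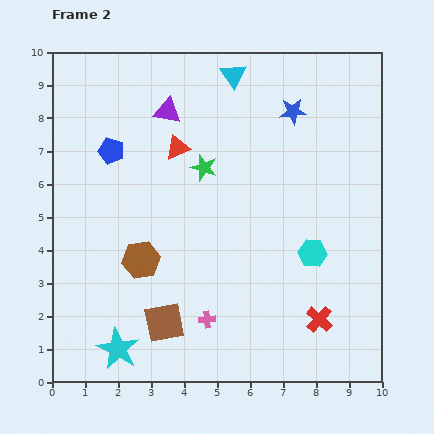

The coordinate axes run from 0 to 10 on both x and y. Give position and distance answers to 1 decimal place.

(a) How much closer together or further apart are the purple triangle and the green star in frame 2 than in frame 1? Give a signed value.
-0.9

Distance in frame 1: 2.9. Distance in frame 2: 2.0.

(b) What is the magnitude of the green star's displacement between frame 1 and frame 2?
0.8

The green star moved from (5.2, 6.0) to (4.6, 6.5), a distance of √(0.6² + 0.5²) ≈ 0.8.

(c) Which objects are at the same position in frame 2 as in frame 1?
none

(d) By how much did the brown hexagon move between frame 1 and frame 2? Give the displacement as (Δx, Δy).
(1.4, -0.8)

The brown hexagon was at (1.3, 4.5) in frame 1 and (2.7, 3.7) in frame 2.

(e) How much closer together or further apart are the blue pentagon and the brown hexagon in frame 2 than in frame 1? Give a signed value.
+0.4

Distance in frame 1: 3.0. Distance in frame 2: 3.4.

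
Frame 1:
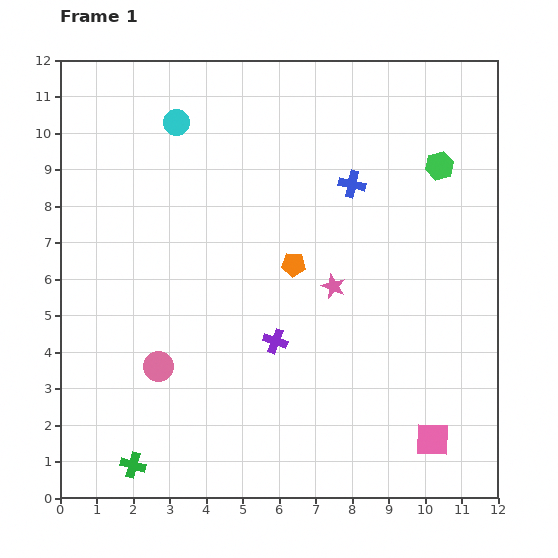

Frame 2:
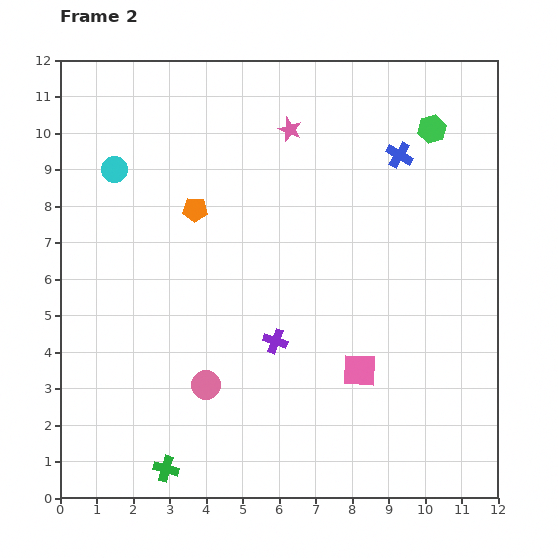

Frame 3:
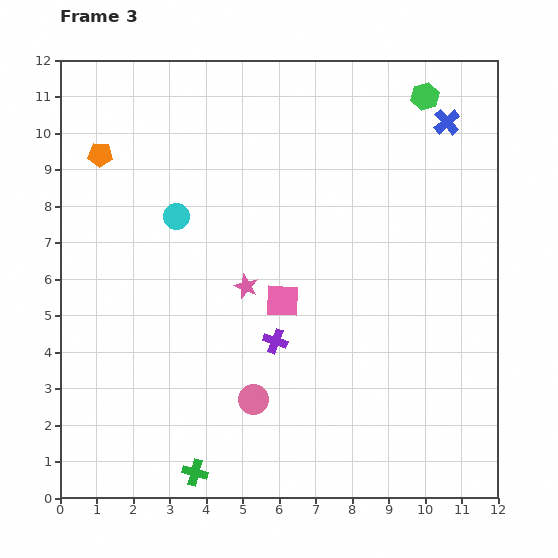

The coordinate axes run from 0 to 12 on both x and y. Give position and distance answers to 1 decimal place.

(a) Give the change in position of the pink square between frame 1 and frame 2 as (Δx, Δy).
(-2.0, 1.9)

The pink square was at (10.2, 1.6) in frame 1 and (8.2, 3.5) in frame 2.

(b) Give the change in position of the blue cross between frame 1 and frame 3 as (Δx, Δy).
(2.6, 1.7)

The blue cross was at (8.0, 8.6) in frame 1 and (10.6, 10.3) in frame 3.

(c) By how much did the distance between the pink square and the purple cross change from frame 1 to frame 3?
-4.0

Distance in frame 1: 5.1. Distance in frame 3: 1.1.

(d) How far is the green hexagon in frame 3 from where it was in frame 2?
0.9

The green hexagon moved from (10.2, 10.1) to (10.0, 11.0), a distance of √(0.2² + 0.9²) ≈ 0.9.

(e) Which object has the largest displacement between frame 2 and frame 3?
the pink star

(moved 4.5; next 3.0)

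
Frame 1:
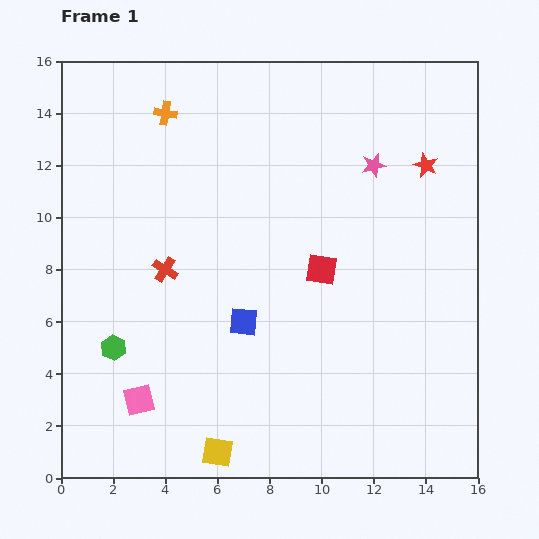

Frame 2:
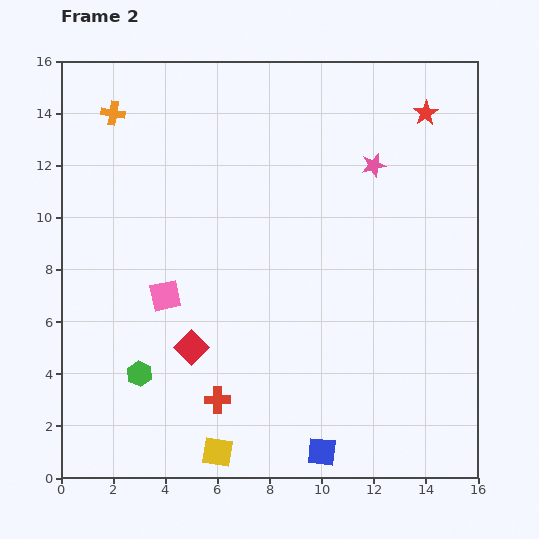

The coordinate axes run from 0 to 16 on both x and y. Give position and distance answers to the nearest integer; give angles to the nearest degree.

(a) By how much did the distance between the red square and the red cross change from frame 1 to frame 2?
-4

Distance in frame 1: 6. Distance in frame 2: 2.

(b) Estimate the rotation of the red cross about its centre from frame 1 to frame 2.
33° counter-clockwise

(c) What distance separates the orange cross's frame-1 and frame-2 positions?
2

The orange cross moved from (4, 14) to (2, 14), a distance of √(2² + 0²) ≈ 2.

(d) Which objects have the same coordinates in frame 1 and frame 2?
the pink star, the yellow square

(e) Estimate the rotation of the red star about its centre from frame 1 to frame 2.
16° clockwise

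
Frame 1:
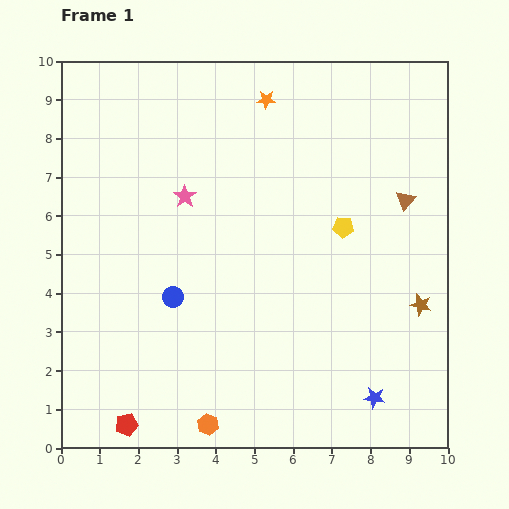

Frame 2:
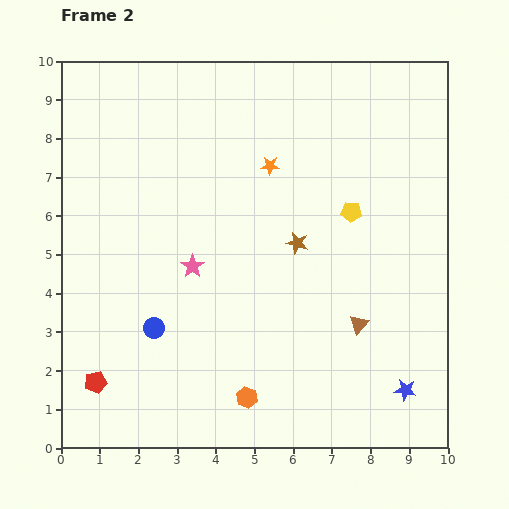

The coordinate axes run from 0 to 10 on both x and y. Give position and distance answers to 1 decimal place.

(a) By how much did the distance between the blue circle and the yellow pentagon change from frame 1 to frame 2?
+1.1

Distance in frame 1: 4.8. Distance in frame 2: 5.9.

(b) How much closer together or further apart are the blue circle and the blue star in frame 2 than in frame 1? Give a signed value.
+0.9

Distance in frame 1: 5.8. Distance in frame 2: 6.7.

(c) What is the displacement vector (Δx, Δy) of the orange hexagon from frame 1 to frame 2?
(1.0, 0.7)

The orange hexagon was at (3.8, 0.6) in frame 1 and (4.8, 1.3) in frame 2.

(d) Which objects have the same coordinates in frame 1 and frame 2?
none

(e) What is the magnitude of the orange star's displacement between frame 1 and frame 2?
1.7

The orange star moved from (5.3, 9.0) to (5.4, 7.3), a distance of √(0.1² + 1.7²) ≈ 1.7.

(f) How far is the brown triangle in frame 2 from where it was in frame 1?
3.4

The brown triangle moved from (8.9, 6.4) to (7.7, 3.2), a distance of √(1.2² + 3.2²) ≈ 3.4.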